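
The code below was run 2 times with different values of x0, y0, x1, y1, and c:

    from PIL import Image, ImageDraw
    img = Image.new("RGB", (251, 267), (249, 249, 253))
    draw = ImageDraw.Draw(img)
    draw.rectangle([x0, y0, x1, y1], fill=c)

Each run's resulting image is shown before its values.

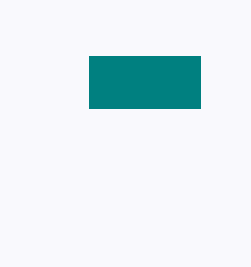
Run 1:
x0 = 89; y0 = 56; x1 = 200; y1 = 108; c = 'teal'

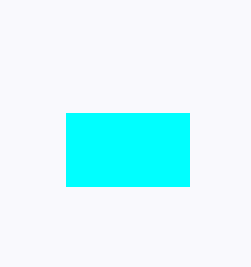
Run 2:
x0 = 66, y0 = 113, x1 = 189, y1 = 186, c = 'cyan'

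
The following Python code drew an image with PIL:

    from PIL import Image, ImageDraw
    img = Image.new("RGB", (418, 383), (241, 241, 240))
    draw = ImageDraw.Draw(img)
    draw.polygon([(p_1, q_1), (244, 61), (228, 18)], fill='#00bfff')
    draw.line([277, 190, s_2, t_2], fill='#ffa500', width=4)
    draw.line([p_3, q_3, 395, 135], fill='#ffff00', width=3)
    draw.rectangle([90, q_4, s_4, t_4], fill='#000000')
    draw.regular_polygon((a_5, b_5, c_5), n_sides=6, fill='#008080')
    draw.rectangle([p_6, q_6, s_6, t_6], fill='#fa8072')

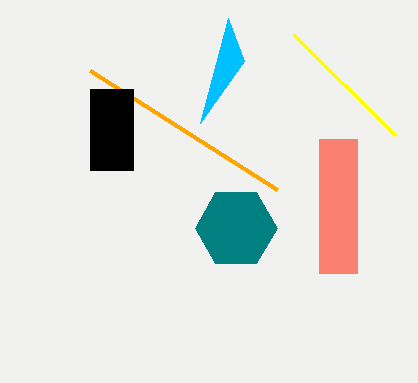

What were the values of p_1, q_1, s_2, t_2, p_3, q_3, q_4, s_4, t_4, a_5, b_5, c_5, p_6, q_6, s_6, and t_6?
p_1 = 200; q_1 = 123; s_2 = 90; t_2 = 71; p_3 = 293; q_3 = 34; q_4 = 89; s_4 = 133; t_4 = 170; a_5 = 236; b_5 = 228; c_5 = 41; p_6 = 319; q_6 = 139; s_6 = 357; t_6 = 273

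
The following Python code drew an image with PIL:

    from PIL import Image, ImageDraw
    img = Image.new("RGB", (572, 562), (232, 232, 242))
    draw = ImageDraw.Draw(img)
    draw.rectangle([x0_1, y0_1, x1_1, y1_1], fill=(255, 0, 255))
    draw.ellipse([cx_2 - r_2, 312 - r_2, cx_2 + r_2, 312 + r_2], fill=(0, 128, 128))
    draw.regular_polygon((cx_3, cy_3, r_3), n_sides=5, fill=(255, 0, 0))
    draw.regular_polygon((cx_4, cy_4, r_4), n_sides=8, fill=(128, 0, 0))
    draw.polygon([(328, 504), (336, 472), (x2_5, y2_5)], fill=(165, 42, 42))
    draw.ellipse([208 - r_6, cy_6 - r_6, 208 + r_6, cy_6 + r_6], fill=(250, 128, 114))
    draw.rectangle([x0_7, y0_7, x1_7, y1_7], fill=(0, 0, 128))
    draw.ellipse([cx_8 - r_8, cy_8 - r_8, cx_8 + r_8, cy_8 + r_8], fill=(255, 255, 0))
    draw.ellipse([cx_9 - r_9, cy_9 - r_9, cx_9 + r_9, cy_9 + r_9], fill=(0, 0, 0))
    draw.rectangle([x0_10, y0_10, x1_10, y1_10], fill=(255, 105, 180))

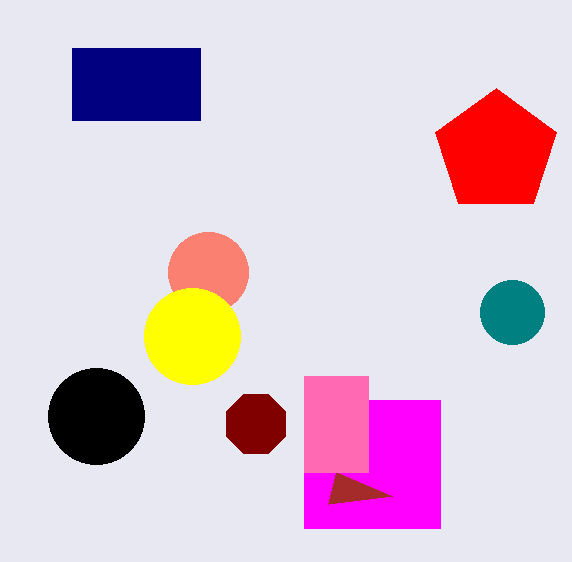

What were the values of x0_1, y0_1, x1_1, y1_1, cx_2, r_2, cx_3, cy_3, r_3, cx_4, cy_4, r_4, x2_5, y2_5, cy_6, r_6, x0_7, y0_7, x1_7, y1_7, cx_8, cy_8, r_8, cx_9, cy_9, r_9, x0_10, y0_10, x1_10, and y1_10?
x0_1 = 304
y0_1 = 400
x1_1 = 440
y1_1 = 528
cx_2 = 512
r_2 = 32
cx_3 = 496
cy_3 = 152
r_3 = 64
cx_4 = 256
cy_4 = 424
r_4 = 32
x2_5 = 392
y2_5 = 496
cy_6 = 272
r_6 = 40
x0_7 = 72
y0_7 = 48
x1_7 = 200
y1_7 = 120
cx_8 = 192
cy_8 = 336
r_8 = 48
cx_9 = 96
cy_9 = 416
r_9 = 48
x0_10 = 304
y0_10 = 376
x1_10 = 368
y1_10 = 472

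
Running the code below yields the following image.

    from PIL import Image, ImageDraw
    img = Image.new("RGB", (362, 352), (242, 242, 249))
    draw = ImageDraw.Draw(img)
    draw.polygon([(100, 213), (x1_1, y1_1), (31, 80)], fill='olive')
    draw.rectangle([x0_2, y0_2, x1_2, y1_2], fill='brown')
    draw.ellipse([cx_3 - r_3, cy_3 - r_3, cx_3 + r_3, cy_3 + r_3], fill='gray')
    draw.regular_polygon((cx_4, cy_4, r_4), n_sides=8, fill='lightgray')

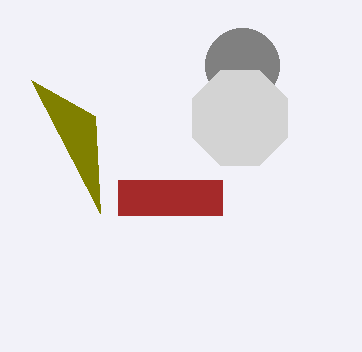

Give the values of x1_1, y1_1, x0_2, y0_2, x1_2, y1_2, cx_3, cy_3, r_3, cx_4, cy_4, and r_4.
x1_1 = 95
y1_1 = 116
x0_2 = 118
y0_2 = 180
x1_2 = 222
y1_2 = 215
cx_3 = 242
cy_3 = 65
r_3 = 37
cx_4 = 240
cy_4 = 118
r_4 = 51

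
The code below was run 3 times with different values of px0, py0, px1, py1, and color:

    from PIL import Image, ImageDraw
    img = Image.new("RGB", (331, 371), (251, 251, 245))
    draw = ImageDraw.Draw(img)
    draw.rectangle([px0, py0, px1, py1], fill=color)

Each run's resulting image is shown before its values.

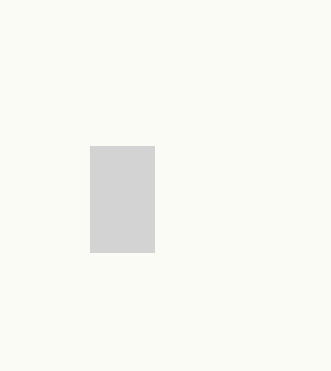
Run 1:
px0 = 90, py0 = 146, px1 = 154, py1 = 252, color = 'lightgray'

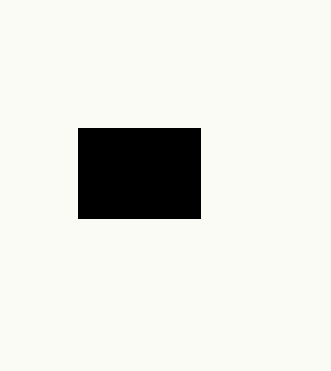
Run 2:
px0 = 78; py0 = 128; px1 = 200; py1 = 218; color = 'black'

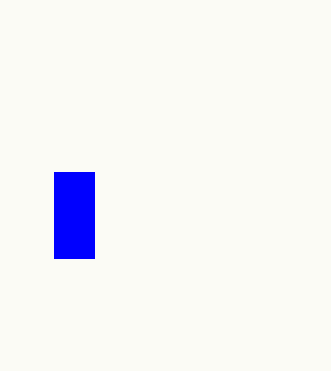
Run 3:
px0 = 54; py0 = 172; px1 = 94; py1 = 258; color = 'blue'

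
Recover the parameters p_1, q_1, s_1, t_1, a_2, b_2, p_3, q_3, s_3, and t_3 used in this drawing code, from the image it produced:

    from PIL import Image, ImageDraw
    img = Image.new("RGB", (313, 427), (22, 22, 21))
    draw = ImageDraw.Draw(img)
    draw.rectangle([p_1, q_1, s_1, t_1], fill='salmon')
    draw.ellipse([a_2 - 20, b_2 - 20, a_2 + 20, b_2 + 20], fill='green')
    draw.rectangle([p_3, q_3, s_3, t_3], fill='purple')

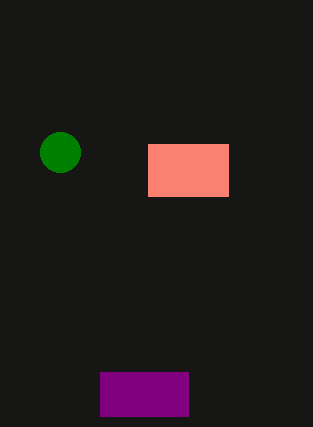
p_1 = 148
q_1 = 144
s_1 = 228
t_1 = 196
a_2 = 60
b_2 = 152
p_3 = 100
q_3 = 372
s_3 = 188
t_3 = 416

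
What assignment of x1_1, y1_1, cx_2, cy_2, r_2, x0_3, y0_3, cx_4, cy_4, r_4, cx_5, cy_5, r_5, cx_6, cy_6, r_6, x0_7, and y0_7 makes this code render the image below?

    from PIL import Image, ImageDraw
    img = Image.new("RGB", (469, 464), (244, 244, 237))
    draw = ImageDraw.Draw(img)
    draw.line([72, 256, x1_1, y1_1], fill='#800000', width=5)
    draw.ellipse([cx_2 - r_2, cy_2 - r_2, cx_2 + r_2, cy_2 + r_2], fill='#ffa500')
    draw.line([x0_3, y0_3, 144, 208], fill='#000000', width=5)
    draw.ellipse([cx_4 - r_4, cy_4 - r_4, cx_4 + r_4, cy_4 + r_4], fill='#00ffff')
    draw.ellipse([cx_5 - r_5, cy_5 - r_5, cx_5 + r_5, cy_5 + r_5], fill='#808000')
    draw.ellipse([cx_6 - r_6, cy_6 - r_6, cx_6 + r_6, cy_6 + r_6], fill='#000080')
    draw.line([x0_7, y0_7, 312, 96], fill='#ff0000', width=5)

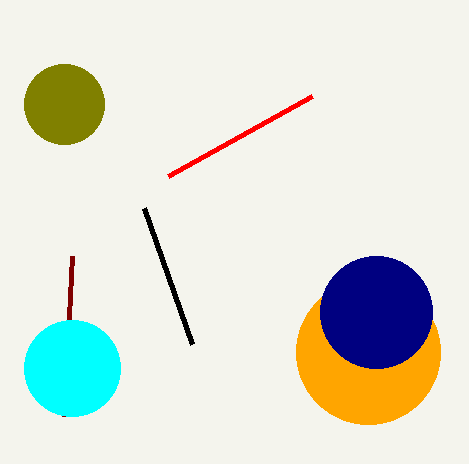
x1_1 = 64; y1_1 = 416; cx_2 = 368; cy_2 = 352; r_2 = 72; x0_3 = 192; y0_3 = 344; cx_4 = 72; cy_4 = 368; r_4 = 48; cx_5 = 64; cy_5 = 104; r_5 = 40; cx_6 = 376; cy_6 = 312; r_6 = 56; x0_7 = 168; y0_7 = 176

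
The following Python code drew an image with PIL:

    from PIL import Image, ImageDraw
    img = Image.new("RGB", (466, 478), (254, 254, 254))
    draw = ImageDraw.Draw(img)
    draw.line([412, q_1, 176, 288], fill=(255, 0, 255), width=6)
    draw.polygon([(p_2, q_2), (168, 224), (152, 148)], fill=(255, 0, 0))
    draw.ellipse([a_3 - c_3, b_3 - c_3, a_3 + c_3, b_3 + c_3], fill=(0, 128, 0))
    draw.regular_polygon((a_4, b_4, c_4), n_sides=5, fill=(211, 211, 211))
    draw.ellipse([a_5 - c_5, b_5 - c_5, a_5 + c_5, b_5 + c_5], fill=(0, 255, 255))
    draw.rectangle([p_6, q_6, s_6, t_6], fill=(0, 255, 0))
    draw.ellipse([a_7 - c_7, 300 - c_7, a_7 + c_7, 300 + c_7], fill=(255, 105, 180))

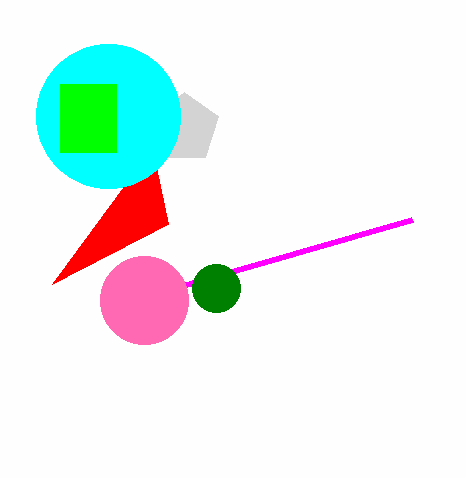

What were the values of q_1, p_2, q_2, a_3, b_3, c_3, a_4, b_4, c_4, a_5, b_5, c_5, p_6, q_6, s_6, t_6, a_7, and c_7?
q_1 = 220; p_2 = 52; q_2 = 284; a_3 = 216; b_3 = 288; c_3 = 24; a_4 = 184; b_4 = 128; c_4 = 36; a_5 = 108; b_5 = 116; c_5 = 72; p_6 = 60; q_6 = 84; s_6 = 116; t_6 = 152; a_7 = 144; c_7 = 44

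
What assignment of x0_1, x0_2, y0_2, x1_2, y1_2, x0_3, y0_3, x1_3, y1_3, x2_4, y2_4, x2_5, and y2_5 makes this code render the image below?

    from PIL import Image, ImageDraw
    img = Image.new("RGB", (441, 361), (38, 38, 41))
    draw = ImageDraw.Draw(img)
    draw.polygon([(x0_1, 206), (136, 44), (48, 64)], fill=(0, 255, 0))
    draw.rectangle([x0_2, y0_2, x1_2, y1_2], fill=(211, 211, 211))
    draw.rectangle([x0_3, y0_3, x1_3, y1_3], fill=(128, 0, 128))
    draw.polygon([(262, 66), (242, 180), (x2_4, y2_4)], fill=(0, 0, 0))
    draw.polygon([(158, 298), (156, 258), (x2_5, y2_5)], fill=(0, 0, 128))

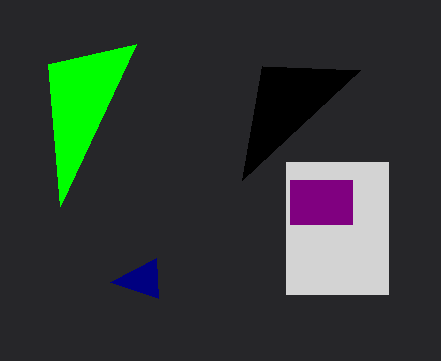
x0_1 = 60; x0_2 = 286; y0_2 = 162; x1_2 = 388; y1_2 = 294; x0_3 = 290; y0_3 = 180; x1_3 = 352; y1_3 = 224; x2_4 = 360; y2_4 = 70; x2_5 = 110; y2_5 = 282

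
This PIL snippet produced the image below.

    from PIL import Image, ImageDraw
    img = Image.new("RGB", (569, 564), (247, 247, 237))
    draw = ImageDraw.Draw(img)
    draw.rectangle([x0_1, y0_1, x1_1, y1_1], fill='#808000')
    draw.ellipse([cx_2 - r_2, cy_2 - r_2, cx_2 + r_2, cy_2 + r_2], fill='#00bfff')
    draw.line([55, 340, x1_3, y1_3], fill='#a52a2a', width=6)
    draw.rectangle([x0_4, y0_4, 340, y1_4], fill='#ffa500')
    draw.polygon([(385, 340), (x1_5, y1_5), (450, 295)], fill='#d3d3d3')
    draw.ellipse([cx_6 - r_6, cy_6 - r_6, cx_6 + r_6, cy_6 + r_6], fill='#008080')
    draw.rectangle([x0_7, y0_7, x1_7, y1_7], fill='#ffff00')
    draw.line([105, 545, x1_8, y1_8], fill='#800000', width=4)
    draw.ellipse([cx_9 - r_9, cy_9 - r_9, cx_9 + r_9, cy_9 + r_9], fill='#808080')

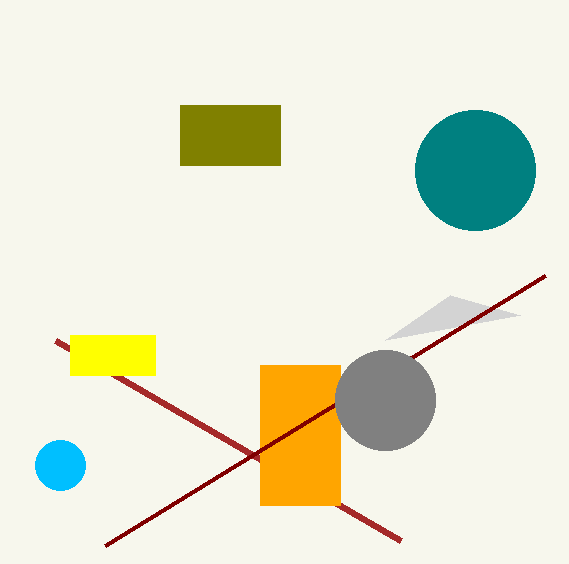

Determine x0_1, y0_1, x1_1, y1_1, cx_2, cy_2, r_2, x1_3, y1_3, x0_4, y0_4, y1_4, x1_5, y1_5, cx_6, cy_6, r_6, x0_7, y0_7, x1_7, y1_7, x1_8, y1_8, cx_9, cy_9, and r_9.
x0_1 = 180, y0_1 = 105, x1_1 = 280, y1_1 = 165, cx_2 = 60, cy_2 = 465, r_2 = 25, x1_3 = 400, y1_3 = 540, x0_4 = 260, y0_4 = 365, y1_4 = 505, x1_5 = 520, y1_5 = 315, cx_6 = 475, cy_6 = 170, r_6 = 60, x0_7 = 70, y0_7 = 335, x1_7 = 155, y1_7 = 375, x1_8 = 545, y1_8 = 275, cx_9 = 385, cy_9 = 400, r_9 = 50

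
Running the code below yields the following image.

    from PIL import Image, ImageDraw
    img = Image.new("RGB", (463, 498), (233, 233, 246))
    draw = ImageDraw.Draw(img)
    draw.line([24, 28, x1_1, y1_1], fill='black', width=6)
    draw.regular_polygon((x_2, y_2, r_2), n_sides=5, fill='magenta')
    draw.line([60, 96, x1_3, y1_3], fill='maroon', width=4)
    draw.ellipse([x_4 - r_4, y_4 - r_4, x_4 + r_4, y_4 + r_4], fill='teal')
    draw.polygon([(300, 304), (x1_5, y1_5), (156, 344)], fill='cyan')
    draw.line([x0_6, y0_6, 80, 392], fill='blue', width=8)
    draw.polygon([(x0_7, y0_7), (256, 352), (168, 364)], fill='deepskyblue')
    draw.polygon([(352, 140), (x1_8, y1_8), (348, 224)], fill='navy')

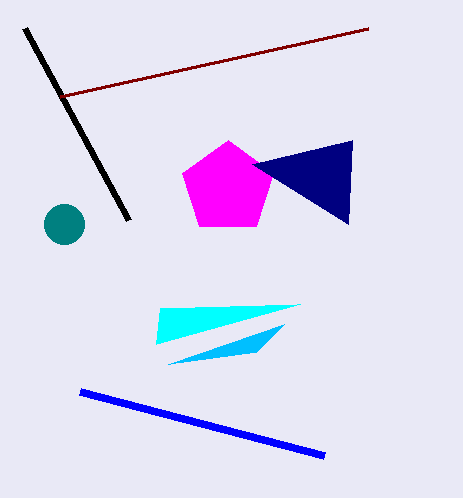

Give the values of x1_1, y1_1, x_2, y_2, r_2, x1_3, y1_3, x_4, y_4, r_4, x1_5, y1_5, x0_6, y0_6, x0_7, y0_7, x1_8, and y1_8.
x1_1 = 128, y1_1 = 220, x_2 = 228, y_2 = 188, r_2 = 48, x1_3 = 368, y1_3 = 28, x_4 = 64, y_4 = 224, r_4 = 20, x1_5 = 160, y1_5 = 308, x0_6 = 324, y0_6 = 456, x0_7 = 284, y0_7 = 324, x1_8 = 252, y1_8 = 164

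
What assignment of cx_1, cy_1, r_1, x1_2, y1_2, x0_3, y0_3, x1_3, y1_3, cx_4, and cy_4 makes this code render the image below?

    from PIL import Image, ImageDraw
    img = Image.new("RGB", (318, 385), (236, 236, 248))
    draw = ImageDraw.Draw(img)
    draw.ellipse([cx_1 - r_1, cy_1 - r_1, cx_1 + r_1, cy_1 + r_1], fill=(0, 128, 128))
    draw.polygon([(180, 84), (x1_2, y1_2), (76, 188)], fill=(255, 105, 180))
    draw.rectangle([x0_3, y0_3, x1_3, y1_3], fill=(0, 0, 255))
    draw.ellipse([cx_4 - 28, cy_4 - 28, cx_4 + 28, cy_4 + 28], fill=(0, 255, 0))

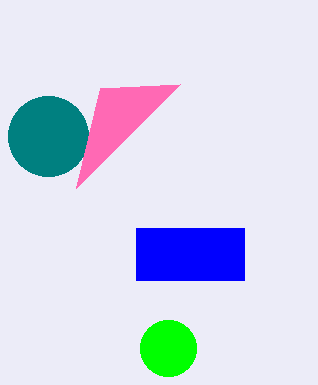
cx_1 = 48; cy_1 = 136; r_1 = 40; x1_2 = 100; y1_2 = 88; x0_3 = 136; y0_3 = 228; x1_3 = 244; y1_3 = 280; cx_4 = 168; cy_4 = 348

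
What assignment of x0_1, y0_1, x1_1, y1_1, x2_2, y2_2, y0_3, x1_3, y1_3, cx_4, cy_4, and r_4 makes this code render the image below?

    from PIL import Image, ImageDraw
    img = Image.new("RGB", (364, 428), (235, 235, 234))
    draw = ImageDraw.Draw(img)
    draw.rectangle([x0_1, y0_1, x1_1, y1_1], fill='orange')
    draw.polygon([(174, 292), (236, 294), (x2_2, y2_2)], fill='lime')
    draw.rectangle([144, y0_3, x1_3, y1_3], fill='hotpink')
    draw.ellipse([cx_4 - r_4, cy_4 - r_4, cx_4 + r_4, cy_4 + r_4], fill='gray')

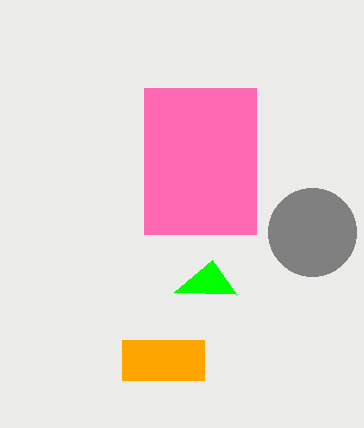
x0_1 = 122
y0_1 = 340
x1_1 = 204
y1_1 = 380
x2_2 = 212
y2_2 = 260
y0_3 = 88
x1_3 = 256
y1_3 = 234
cx_4 = 312
cy_4 = 232
r_4 = 44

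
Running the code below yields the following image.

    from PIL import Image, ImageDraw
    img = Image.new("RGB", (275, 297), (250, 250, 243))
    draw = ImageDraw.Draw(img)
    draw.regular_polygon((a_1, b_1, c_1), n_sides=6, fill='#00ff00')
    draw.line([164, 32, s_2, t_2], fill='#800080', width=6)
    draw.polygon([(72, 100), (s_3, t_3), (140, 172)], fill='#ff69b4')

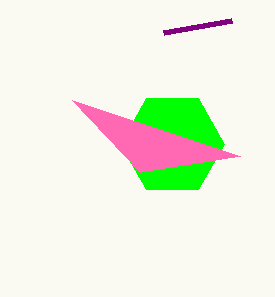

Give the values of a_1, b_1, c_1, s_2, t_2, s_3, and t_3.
a_1 = 172, b_1 = 144, c_1 = 52, s_2 = 232, t_2 = 20, s_3 = 240, t_3 = 156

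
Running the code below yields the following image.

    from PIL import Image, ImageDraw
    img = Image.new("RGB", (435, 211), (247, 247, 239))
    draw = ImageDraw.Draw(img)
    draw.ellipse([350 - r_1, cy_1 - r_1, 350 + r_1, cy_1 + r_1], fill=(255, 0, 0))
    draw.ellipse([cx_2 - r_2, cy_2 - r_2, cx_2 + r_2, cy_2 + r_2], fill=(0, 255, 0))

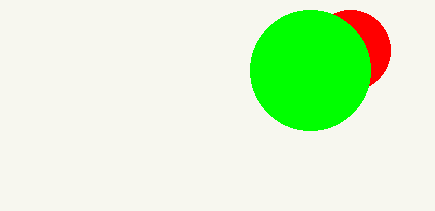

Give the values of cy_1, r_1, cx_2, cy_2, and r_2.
cy_1 = 50, r_1 = 40, cx_2 = 310, cy_2 = 70, r_2 = 60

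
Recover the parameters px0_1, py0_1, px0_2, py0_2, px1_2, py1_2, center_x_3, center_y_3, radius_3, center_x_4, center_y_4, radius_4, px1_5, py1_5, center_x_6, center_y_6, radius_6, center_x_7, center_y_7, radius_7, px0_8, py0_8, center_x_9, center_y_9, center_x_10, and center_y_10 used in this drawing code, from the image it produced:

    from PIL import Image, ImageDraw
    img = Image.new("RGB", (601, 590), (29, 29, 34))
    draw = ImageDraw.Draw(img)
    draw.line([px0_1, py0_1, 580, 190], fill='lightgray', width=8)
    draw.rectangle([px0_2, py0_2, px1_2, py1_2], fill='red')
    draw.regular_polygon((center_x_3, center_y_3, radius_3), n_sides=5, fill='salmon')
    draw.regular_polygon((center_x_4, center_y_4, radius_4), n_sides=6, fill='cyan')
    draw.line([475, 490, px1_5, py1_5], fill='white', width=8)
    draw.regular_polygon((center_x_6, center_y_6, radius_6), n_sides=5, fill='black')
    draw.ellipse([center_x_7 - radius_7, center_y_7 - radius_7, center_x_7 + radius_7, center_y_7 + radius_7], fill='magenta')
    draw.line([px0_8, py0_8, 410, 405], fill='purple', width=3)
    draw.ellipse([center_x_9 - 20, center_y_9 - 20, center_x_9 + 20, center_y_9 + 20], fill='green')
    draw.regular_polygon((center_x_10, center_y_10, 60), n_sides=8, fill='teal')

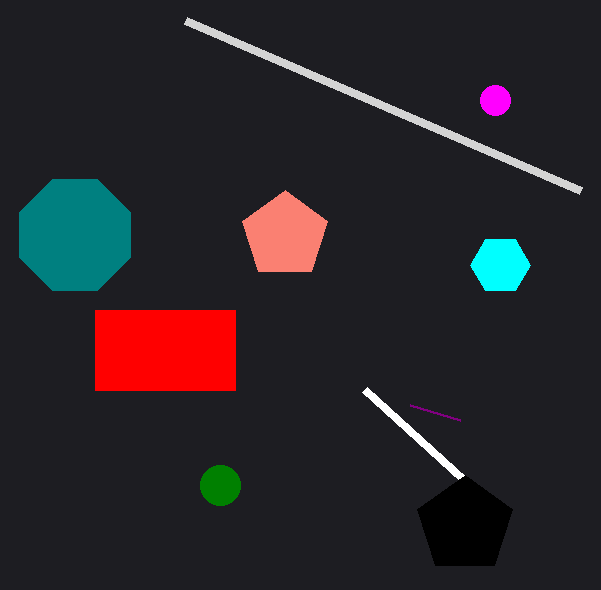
px0_1 = 185; py0_1 = 20; px0_2 = 95; py0_2 = 310; px1_2 = 235; py1_2 = 390; center_x_3 = 285; center_y_3 = 235; radius_3 = 45; center_x_4 = 500; center_y_4 = 265; radius_4 = 30; px1_5 = 365; py1_5 = 390; center_x_6 = 465; center_y_6 = 525; radius_6 = 50; center_x_7 = 495; center_y_7 = 100; radius_7 = 15; px0_8 = 460; py0_8 = 420; center_x_9 = 220; center_y_9 = 485; center_x_10 = 75; center_y_10 = 235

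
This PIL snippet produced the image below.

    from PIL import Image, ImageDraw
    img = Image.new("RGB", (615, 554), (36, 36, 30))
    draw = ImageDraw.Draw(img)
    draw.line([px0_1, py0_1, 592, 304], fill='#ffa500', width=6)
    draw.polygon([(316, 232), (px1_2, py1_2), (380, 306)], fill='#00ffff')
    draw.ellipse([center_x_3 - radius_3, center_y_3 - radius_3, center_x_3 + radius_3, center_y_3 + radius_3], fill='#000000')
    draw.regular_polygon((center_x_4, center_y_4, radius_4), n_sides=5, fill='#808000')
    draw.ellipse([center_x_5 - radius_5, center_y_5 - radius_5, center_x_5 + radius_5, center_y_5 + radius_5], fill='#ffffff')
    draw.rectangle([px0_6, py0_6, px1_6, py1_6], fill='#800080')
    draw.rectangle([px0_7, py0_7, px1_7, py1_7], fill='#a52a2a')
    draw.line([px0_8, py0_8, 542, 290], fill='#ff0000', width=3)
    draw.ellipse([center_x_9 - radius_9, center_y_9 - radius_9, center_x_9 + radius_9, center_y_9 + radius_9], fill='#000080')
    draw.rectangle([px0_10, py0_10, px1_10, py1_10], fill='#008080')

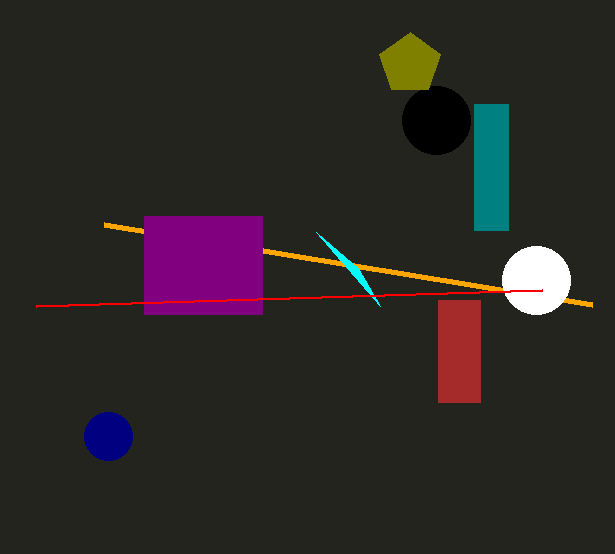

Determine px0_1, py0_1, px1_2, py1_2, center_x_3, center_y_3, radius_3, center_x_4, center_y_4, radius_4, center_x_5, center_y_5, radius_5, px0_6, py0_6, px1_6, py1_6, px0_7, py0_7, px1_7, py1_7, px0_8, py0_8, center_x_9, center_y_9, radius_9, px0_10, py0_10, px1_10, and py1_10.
px0_1 = 104; py0_1 = 224; px1_2 = 358; py1_2 = 268; center_x_3 = 436; center_y_3 = 120; radius_3 = 34; center_x_4 = 410; center_y_4 = 64; radius_4 = 32; center_x_5 = 536; center_y_5 = 280; radius_5 = 34; px0_6 = 144; py0_6 = 216; px1_6 = 262; py1_6 = 314; px0_7 = 438; py0_7 = 300; px1_7 = 480; py1_7 = 402; px0_8 = 36; py0_8 = 306; center_x_9 = 108; center_y_9 = 436; radius_9 = 24; px0_10 = 474; py0_10 = 104; px1_10 = 508; py1_10 = 230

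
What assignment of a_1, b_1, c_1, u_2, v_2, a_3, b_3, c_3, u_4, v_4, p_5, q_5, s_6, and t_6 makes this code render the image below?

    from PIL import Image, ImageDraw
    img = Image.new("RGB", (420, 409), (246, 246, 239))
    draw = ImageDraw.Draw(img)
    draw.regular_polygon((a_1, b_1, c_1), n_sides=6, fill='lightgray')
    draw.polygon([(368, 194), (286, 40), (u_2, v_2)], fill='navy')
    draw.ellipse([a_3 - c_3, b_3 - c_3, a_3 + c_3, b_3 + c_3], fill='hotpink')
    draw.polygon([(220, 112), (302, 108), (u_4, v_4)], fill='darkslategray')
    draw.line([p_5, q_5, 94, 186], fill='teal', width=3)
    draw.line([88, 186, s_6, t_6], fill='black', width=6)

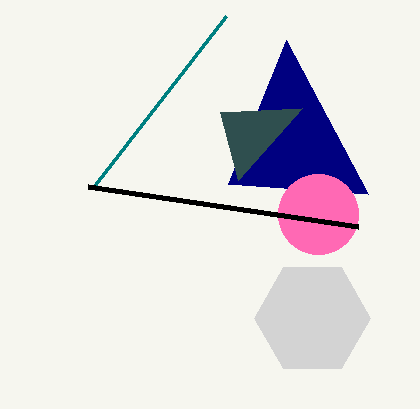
a_1 = 312, b_1 = 318, c_1 = 58, u_2 = 228, v_2 = 184, a_3 = 318, b_3 = 214, c_3 = 40, u_4 = 238, v_4 = 180, p_5 = 226, q_5 = 16, s_6 = 358, t_6 = 226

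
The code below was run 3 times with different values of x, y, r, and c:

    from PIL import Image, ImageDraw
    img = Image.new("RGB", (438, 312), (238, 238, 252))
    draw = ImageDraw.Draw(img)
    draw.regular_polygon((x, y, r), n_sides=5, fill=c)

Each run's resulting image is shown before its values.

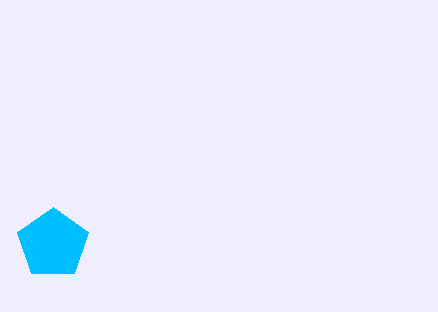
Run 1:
x = 53, y = 244, r = 37, c = 'deepskyblue'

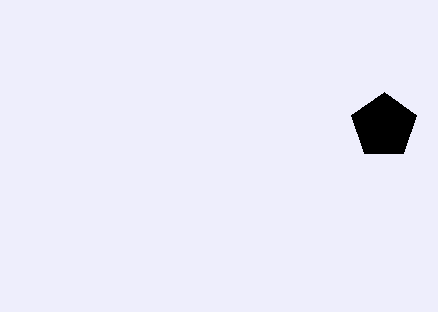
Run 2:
x = 384
y = 126
r = 34
c = 'black'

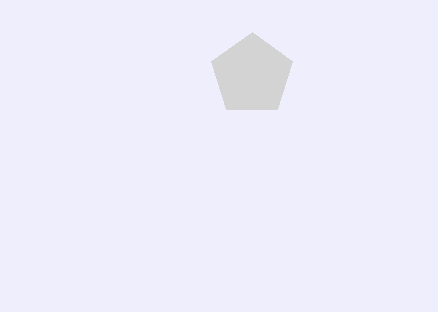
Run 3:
x = 252; y = 75; r = 43; c = 'lightgray'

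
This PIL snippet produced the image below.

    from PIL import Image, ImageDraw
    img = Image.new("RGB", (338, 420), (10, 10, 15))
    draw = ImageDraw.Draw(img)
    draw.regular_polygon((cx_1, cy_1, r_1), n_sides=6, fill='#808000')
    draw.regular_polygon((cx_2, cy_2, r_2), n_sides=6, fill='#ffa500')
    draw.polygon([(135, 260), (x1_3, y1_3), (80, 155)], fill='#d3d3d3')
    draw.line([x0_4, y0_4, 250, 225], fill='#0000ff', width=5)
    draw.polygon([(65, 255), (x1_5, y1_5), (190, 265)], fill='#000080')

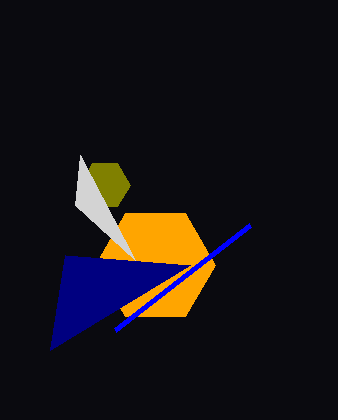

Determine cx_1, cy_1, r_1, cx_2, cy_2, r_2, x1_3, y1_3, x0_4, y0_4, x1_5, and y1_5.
cx_1 = 105; cy_1 = 185; r_1 = 25; cx_2 = 155; cy_2 = 265; r_2 = 60; x1_3 = 75; y1_3 = 205; x0_4 = 115; y0_4 = 330; x1_5 = 50; y1_5 = 350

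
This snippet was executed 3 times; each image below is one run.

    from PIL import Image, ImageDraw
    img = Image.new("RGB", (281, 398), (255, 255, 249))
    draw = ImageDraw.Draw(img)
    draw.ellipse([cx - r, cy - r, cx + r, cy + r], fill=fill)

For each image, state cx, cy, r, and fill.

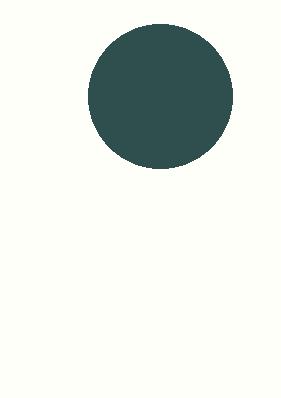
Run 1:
cx = 160; cy = 96; r = 72; fill = 'darkslategray'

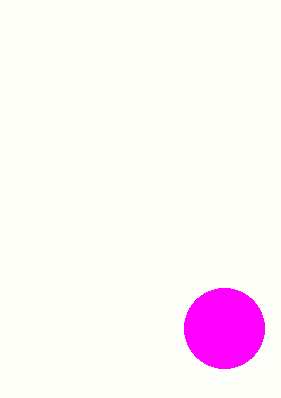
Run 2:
cx = 224
cy = 328
r = 40
fill = 'magenta'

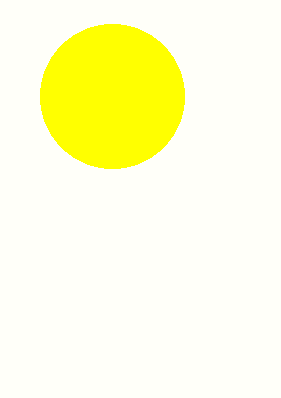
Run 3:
cx = 112; cy = 96; r = 72; fill = 'yellow'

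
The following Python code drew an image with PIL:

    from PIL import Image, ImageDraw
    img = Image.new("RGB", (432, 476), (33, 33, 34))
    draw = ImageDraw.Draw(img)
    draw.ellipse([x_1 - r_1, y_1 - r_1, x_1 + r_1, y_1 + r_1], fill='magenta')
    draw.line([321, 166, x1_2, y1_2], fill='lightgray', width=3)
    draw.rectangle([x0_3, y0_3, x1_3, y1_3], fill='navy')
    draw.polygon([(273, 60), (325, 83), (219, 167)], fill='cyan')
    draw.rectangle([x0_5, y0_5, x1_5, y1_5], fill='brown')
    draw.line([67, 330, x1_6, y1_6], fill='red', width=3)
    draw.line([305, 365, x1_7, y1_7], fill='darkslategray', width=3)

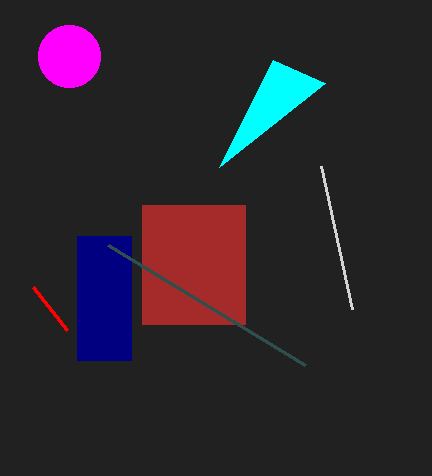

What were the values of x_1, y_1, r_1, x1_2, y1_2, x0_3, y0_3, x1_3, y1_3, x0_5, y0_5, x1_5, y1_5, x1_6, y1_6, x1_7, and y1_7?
x_1 = 69, y_1 = 56, r_1 = 31, x1_2 = 352, y1_2 = 309, x0_3 = 77, y0_3 = 236, x1_3 = 131, y1_3 = 360, x0_5 = 142, y0_5 = 205, x1_5 = 245, y1_5 = 324, x1_6 = 33, y1_6 = 287, x1_7 = 108, y1_7 = 245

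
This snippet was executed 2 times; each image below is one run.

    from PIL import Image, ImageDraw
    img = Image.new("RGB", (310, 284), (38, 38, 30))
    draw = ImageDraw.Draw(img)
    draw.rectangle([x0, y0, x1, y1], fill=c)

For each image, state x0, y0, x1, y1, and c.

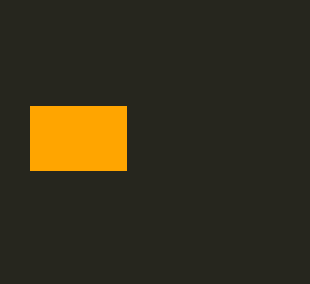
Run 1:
x0 = 30, y0 = 106, x1 = 126, y1 = 170, c = 'orange'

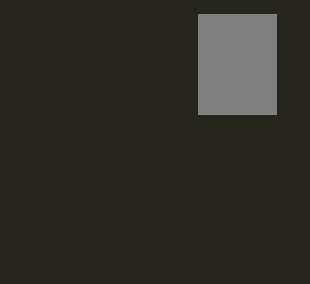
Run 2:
x0 = 198, y0 = 14, x1 = 276, y1 = 114, c = 'gray'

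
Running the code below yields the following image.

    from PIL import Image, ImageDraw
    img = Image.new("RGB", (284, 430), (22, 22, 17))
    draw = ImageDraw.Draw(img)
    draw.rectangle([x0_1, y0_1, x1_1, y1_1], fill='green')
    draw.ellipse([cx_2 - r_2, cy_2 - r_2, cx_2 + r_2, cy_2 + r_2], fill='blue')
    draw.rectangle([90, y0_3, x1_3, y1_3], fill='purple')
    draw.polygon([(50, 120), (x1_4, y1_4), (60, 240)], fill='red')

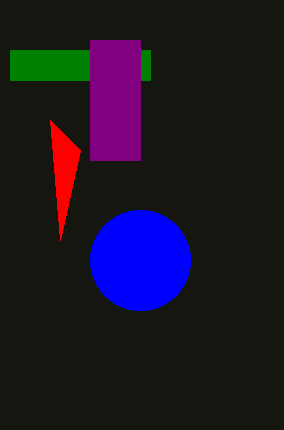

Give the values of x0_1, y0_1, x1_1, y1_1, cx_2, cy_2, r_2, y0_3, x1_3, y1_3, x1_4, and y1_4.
x0_1 = 10
y0_1 = 50
x1_1 = 150
y1_1 = 80
cx_2 = 140
cy_2 = 260
r_2 = 50
y0_3 = 40
x1_3 = 140
y1_3 = 160
x1_4 = 80
y1_4 = 150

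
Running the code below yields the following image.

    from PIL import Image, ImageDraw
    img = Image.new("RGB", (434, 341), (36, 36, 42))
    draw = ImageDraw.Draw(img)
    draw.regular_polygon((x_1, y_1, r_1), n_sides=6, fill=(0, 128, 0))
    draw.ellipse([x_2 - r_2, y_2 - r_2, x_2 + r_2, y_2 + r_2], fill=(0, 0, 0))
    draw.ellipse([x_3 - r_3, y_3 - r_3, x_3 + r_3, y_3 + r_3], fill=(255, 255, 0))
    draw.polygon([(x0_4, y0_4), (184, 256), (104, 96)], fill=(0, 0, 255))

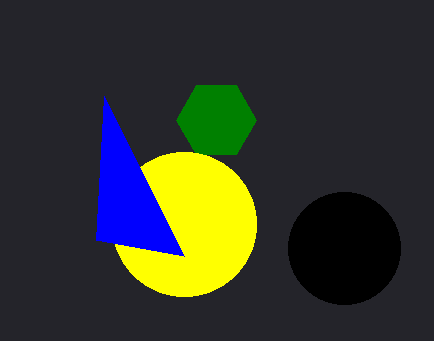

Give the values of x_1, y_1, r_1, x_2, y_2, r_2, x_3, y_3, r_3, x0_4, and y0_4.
x_1 = 216; y_1 = 120; r_1 = 40; x_2 = 344; y_2 = 248; r_2 = 56; x_3 = 184; y_3 = 224; r_3 = 72; x0_4 = 96; y0_4 = 240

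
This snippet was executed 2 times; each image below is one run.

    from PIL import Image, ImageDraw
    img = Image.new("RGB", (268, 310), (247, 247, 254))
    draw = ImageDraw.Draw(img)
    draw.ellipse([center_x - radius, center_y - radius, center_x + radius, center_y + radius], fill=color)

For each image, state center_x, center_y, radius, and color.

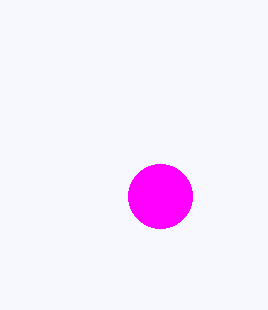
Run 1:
center_x = 160; center_y = 196; radius = 32; color = 'magenta'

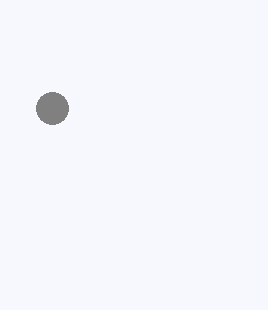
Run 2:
center_x = 52, center_y = 108, radius = 16, color = 'gray'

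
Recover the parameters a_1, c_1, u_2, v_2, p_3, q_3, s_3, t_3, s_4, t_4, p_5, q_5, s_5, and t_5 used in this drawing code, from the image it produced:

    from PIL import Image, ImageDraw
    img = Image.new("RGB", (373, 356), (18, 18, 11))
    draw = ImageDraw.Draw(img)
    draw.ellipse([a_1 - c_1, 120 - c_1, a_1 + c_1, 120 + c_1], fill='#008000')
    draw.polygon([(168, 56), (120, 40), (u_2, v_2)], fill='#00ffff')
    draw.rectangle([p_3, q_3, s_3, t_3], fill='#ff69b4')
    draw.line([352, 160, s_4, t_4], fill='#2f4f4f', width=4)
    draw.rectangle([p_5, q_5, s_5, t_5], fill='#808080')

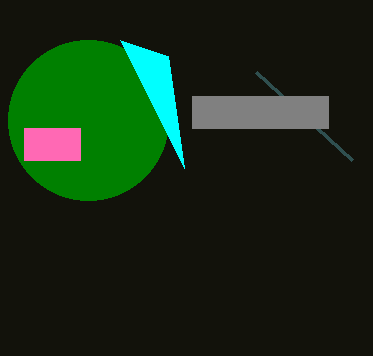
a_1 = 88, c_1 = 80, u_2 = 184, v_2 = 168, p_3 = 24, q_3 = 128, s_3 = 80, t_3 = 160, s_4 = 256, t_4 = 72, p_5 = 192, q_5 = 96, s_5 = 328, t_5 = 128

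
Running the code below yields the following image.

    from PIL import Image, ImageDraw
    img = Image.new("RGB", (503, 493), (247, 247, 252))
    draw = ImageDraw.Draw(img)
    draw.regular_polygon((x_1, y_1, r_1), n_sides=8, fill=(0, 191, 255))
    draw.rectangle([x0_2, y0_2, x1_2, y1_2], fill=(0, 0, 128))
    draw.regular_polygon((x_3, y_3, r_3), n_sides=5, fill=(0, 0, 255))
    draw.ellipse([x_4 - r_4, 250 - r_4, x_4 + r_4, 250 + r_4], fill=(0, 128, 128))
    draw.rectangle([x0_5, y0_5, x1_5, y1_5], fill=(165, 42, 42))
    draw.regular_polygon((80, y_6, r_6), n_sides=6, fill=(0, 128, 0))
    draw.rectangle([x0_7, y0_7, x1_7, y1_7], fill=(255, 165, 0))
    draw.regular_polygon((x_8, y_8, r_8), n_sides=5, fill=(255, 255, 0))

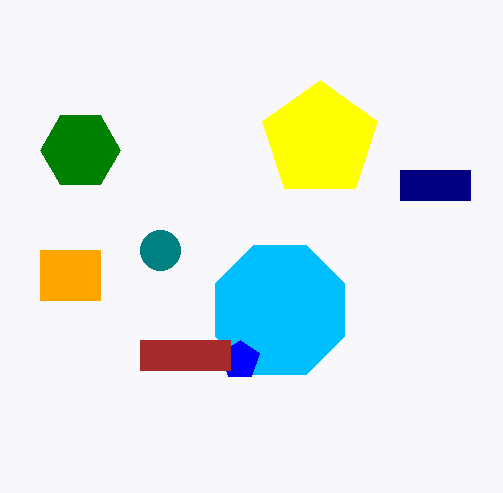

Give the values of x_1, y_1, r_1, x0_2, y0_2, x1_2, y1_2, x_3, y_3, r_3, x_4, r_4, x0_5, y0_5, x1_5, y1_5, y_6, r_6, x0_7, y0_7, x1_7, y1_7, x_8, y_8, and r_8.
x_1 = 280
y_1 = 310
r_1 = 70
x0_2 = 400
y0_2 = 170
x1_2 = 470
y1_2 = 200
x_3 = 240
y_3 = 360
r_3 = 20
x_4 = 160
r_4 = 20
x0_5 = 140
y0_5 = 340
x1_5 = 230
y1_5 = 370
y_6 = 150
r_6 = 40
x0_7 = 40
y0_7 = 250
x1_7 = 100
y1_7 = 300
x_8 = 320
y_8 = 140
r_8 = 60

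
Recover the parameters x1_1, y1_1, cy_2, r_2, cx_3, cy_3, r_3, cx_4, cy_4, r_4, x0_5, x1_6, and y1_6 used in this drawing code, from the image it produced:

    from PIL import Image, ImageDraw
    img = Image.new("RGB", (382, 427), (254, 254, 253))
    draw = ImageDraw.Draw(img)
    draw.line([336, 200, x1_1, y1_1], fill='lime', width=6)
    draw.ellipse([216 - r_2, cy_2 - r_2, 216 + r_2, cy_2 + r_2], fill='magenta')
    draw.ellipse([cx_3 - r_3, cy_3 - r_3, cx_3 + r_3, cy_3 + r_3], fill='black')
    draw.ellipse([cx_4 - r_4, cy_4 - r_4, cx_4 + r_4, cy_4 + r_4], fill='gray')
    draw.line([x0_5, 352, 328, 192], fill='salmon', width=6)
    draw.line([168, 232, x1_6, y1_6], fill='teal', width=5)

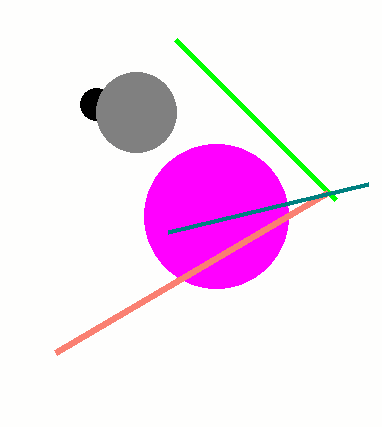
x1_1 = 176; y1_1 = 40; cy_2 = 216; r_2 = 72; cx_3 = 96; cy_3 = 104; r_3 = 16; cx_4 = 136; cy_4 = 112; r_4 = 40; x0_5 = 56; x1_6 = 368; y1_6 = 184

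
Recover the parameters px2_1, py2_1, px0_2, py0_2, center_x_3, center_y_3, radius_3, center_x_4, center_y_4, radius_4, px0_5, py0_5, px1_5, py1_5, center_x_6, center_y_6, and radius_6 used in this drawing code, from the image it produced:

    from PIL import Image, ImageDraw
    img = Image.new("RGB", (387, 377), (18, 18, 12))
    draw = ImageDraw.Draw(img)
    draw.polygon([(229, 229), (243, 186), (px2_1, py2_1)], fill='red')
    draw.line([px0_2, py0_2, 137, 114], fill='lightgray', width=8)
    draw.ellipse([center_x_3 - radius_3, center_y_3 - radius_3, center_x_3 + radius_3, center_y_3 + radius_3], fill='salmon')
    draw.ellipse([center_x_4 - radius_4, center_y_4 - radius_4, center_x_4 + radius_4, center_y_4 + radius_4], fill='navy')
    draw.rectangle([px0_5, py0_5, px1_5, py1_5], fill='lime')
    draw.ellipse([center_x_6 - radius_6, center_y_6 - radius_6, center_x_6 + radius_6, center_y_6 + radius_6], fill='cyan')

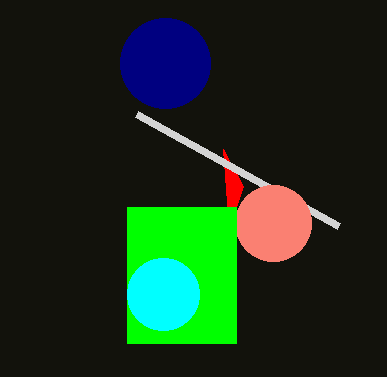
px2_1 = 223, py2_1 = 149, px0_2 = 339, py0_2 = 226, center_x_3 = 273, center_y_3 = 223, radius_3 = 38, center_x_4 = 165, center_y_4 = 63, radius_4 = 45, px0_5 = 127, py0_5 = 207, px1_5 = 236, py1_5 = 343, center_x_6 = 163, center_y_6 = 294, radius_6 = 36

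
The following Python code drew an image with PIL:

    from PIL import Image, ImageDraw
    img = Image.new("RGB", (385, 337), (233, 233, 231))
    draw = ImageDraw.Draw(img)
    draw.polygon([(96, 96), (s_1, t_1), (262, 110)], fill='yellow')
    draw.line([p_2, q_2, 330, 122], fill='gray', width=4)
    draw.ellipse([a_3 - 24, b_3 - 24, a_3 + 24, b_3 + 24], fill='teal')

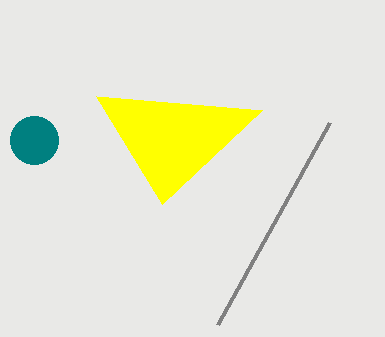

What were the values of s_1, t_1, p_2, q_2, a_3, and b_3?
s_1 = 162; t_1 = 204; p_2 = 218; q_2 = 324; a_3 = 34; b_3 = 140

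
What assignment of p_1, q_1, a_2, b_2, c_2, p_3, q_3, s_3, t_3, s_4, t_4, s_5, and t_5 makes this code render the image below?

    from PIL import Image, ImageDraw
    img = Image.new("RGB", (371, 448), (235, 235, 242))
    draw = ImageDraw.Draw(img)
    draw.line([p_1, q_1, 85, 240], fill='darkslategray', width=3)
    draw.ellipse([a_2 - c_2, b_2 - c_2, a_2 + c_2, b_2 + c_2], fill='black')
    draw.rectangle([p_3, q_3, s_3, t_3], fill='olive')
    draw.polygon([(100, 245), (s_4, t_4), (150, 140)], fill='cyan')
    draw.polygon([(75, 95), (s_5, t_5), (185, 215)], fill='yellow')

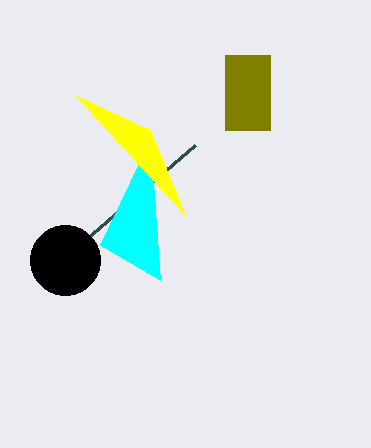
p_1 = 195; q_1 = 145; a_2 = 65; b_2 = 260; c_2 = 35; p_3 = 225; q_3 = 55; s_3 = 270; t_3 = 130; s_4 = 160; t_4 = 280; s_5 = 150; t_5 = 130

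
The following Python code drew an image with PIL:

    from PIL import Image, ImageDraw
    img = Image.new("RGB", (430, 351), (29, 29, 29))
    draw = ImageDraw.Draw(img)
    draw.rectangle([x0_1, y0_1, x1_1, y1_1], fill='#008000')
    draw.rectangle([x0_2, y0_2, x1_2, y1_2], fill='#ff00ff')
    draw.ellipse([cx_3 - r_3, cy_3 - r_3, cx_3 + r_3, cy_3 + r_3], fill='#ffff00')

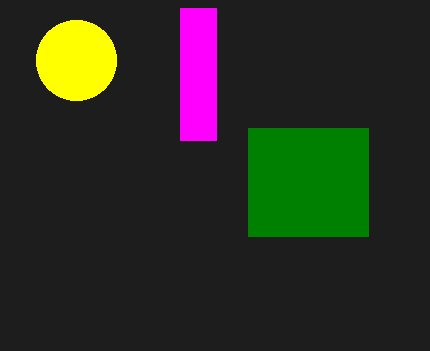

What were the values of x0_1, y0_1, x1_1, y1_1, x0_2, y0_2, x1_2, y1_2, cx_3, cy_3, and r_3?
x0_1 = 248
y0_1 = 128
x1_1 = 368
y1_1 = 236
x0_2 = 180
y0_2 = 8
x1_2 = 216
y1_2 = 140
cx_3 = 76
cy_3 = 60
r_3 = 40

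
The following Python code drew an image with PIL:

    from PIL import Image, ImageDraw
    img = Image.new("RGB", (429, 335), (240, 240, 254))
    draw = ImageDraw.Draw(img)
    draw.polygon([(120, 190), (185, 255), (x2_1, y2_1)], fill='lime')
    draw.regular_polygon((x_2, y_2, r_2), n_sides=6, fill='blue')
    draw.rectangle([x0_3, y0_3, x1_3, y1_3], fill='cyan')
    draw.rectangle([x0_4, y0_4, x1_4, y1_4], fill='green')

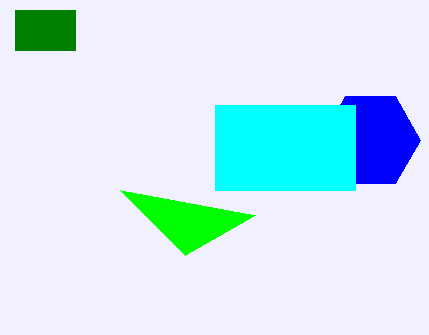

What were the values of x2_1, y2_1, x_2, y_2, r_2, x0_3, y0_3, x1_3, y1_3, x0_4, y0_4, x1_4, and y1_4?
x2_1 = 255, y2_1 = 215, x_2 = 370, y_2 = 140, r_2 = 50, x0_3 = 215, y0_3 = 105, x1_3 = 355, y1_3 = 190, x0_4 = 15, y0_4 = 10, x1_4 = 75, y1_4 = 50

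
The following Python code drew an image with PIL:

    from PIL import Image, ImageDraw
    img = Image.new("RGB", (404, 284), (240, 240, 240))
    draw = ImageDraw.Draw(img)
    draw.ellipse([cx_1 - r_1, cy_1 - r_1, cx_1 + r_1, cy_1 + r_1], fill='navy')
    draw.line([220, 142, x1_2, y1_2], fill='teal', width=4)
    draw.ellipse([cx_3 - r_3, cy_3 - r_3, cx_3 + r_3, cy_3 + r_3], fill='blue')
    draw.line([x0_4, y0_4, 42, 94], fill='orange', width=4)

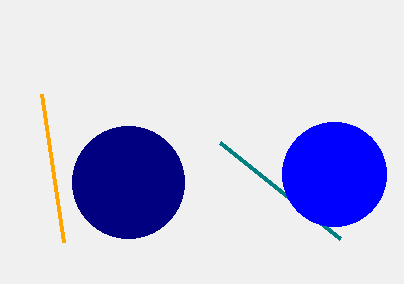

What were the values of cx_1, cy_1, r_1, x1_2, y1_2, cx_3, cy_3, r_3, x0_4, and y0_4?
cx_1 = 128, cy_1 = 182, r_1 = 56, x1_2 = 340, y1_2 = 238, cx_3 = 334, cy_3 = 174, r_3 = 52, x0_4 = 64, y0_4 = 242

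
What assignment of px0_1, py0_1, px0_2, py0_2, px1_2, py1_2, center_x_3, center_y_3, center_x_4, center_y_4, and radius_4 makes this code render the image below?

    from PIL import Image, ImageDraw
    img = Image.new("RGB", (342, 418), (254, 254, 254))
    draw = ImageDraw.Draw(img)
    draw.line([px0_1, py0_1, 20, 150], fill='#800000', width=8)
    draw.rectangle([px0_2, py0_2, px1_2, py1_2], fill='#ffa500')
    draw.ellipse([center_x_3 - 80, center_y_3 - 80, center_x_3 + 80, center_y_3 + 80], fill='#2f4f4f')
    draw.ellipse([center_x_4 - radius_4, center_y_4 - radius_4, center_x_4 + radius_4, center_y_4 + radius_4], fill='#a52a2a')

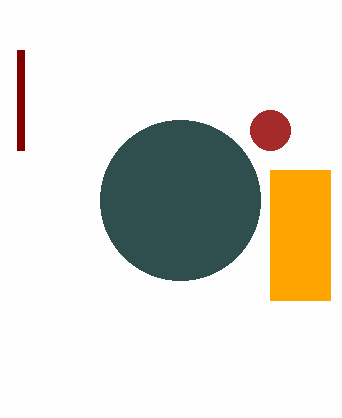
px0_1 = 20; py0_1 = 50; px0_2 = 270; py0_2 = 170; px1_2 = 330; py1_2 = 300; center_x_3 = 180; center_y_3 = 200; center_x_4 = 270; center_y_4 = 130; radius_4 = 20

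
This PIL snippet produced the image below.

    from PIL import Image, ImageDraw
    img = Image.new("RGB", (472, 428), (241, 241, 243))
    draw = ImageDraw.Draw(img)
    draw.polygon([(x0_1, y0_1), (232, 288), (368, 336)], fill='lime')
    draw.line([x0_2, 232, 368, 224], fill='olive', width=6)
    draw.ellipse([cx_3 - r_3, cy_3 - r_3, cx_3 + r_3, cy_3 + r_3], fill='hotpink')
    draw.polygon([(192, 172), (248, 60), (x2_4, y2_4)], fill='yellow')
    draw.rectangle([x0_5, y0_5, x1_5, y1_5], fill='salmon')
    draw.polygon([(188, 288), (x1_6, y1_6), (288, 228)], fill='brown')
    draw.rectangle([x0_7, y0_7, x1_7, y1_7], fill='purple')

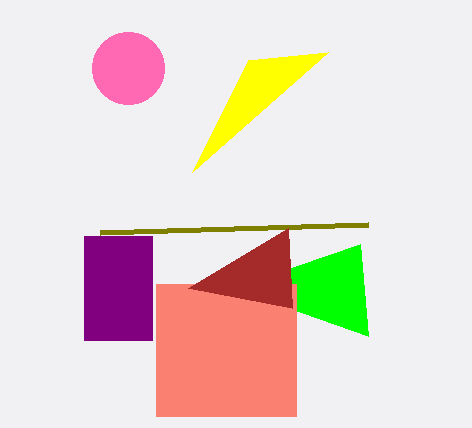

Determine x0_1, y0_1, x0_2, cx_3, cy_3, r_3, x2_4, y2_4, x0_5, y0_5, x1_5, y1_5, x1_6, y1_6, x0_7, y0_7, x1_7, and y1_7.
x0_1 = 360; y0_1 = 244; x0_2 = 100; cx_3 = 128; cy_3 = 68; r_3 = 36; x2_4 = 328; y2_4 = 52; x0_5 = 156; y0_5 = 284; x1_5 = 296; y1_5 = 416; x1_6 = 292; y1_6 = 308; x0_7 = 84; y0_7 = 236; x1_7 = 152; y1_7 = 340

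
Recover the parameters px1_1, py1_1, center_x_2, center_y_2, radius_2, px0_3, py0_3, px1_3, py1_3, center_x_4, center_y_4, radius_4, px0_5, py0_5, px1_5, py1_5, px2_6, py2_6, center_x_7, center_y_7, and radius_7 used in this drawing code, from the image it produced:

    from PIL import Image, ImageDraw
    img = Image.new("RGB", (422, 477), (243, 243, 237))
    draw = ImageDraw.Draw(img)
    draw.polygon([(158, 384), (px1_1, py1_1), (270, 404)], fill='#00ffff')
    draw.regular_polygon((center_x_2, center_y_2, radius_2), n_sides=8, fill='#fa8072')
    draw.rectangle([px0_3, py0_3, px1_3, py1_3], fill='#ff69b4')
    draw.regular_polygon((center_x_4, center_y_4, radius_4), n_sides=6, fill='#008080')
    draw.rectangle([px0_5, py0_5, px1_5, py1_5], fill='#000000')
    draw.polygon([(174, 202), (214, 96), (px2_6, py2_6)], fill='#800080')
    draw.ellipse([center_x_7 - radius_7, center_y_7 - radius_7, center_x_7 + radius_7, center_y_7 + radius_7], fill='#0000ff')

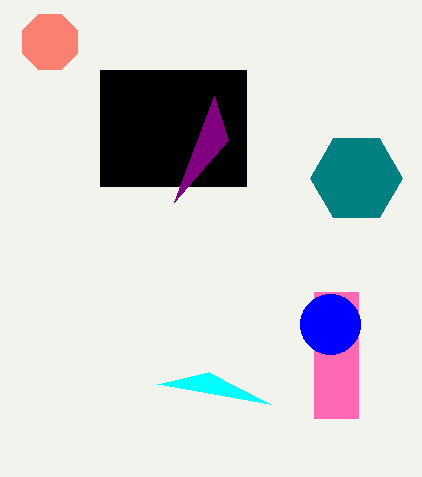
px1_1 = 208
py1_1 = 372
center_x_2 = 50
center_y_2 = 42
radius_2 = 30
px0_3 = 314
py0_3 = 292
px1_3 = 358
py1_3 = 418
center_x_4 = 356
center_y_4 = 178
radius_4 = 46
px0_5 = 100
py0_5 = 70
px1_5 = 246
py1_5 = 186
px2_6 = 228
py2_6 = 140
center_x_7 = 330
center_y_7 = 324
radius_7 = 30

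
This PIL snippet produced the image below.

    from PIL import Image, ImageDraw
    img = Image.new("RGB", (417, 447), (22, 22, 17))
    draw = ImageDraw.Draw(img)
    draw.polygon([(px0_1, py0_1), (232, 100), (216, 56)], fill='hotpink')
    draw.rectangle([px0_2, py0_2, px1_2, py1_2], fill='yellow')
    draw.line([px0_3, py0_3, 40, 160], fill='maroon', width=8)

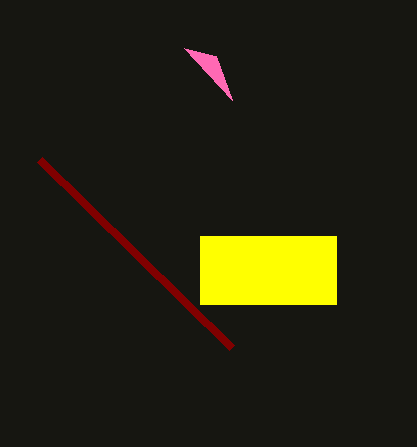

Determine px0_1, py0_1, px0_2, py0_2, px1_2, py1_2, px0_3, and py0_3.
px0_1 = 184; py0_1 = 48; px0_2 = 200; py0_2 = 236; px1_2 = 336; py1_2 = 304; px0_3 = 232; py0_3 = 348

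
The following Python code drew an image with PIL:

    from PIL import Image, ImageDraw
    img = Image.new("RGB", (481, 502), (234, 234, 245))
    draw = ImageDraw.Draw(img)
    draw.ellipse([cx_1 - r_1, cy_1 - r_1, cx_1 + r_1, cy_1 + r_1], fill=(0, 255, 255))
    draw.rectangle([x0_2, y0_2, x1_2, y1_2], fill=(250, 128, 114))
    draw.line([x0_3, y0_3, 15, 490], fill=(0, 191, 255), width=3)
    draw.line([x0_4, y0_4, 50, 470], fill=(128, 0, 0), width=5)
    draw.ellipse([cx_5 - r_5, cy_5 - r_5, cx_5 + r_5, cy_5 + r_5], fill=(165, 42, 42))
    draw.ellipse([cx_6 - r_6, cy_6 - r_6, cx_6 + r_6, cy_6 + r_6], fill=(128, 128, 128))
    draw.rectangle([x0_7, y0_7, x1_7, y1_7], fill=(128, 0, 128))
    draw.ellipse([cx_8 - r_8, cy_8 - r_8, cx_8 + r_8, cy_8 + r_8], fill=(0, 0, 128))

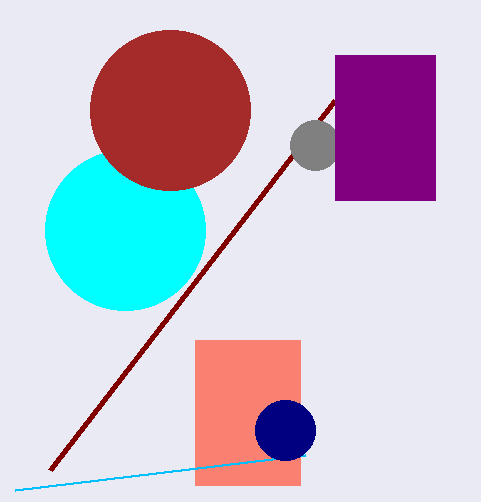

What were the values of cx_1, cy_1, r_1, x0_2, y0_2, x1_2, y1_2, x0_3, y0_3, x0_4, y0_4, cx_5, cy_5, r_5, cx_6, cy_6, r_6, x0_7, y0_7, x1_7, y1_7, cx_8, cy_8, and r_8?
cx_1 = 125; cy_1 = 230; r_1 = 80; x0_2 = 195; y0_2 = 340; x1_2 = 300; y1_2 = 485; x0_3 = 305; y0_3 = 455; x0_4 = 335; y0_4 = 100; cx_5 = 170; cy_5 = 110; r_5 = 80; cx_6 = 315; cy_6 = 145; r_6 = 25; x0_7 = 335; y0_7 = 55; x1_7 = 435; y1_7 = 200; cx_8 = 285; cy_8 = 430; r_8 = 30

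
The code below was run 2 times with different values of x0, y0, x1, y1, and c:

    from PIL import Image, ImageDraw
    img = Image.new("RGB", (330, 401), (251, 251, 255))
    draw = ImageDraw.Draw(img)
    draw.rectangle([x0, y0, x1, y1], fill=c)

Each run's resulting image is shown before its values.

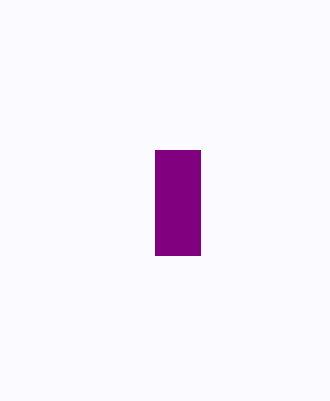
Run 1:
x0 = 155, y0 = 150, x1 = 200, y1 = 255, c = 'purple'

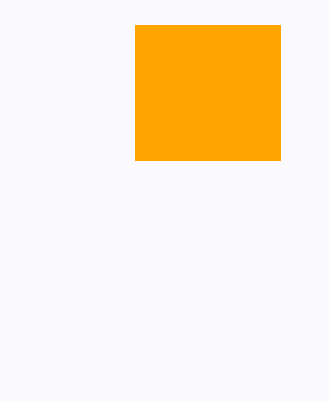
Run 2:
x0 = 135
y0 = 25
x1 = 280
y1 = 160
c = 'orange'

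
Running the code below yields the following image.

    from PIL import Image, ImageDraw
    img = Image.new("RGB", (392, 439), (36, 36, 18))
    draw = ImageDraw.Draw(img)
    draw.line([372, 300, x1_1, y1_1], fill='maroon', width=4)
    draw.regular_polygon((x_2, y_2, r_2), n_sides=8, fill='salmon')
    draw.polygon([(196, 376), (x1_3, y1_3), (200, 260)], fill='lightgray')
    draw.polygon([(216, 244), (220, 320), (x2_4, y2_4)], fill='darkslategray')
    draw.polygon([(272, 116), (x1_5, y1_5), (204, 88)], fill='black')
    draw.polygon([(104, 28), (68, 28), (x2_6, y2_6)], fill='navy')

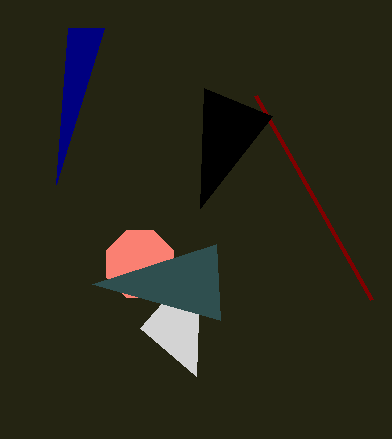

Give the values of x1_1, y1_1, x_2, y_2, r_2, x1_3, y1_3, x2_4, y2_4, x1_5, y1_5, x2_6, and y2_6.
x1_1 = 256; y1_1 = 96; x_2 = 140; y_2 = 264; r_2 = 36; x1_3 = 140; y1_3 = 328; x2_4 = 92; y2_4 = 284; x1_5 = 200; y1_5 = 208; x2_6 = 56; y2_6 = 184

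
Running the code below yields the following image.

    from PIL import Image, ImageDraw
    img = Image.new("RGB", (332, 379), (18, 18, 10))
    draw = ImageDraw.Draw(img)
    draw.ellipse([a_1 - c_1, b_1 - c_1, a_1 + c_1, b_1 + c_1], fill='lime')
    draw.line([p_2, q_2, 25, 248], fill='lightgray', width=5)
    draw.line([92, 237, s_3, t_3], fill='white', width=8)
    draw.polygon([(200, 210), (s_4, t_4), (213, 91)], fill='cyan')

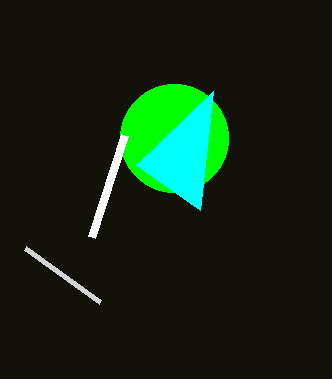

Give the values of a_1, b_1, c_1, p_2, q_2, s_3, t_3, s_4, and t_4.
a_1 = 174, b_1 = 138, c_1 = 54, p_2 = 100, q_2 = 302, s_3 = 125, t_3 = 135, s_4 = 136, t_4 = 165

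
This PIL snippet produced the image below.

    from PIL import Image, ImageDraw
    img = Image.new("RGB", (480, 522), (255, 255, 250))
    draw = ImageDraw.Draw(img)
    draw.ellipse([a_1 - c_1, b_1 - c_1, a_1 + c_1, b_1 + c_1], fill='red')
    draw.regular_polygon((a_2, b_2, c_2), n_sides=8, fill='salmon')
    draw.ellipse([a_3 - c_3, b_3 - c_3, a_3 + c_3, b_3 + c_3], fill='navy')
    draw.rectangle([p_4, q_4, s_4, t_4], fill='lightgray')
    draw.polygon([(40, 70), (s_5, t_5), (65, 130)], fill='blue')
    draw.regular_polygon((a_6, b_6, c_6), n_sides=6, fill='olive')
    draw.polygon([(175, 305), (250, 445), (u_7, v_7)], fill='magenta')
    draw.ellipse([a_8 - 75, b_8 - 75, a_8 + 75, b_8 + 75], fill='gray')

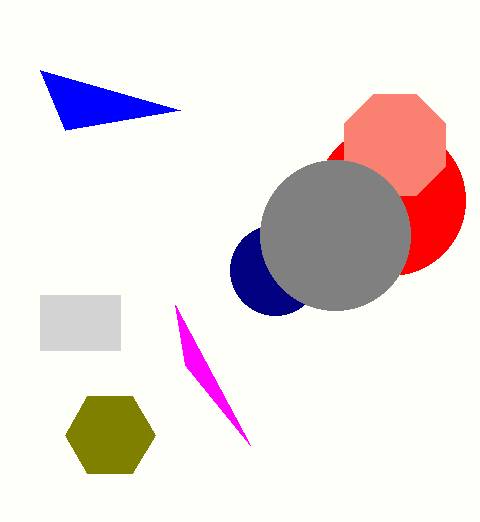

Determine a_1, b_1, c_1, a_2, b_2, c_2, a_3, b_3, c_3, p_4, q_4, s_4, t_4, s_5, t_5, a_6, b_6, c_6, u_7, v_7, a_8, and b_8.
a_1 = 390; b_1 = 200; c_1 = 75; a_2 = 395; b_2 = 145; c_2 = 55; a_3 = 275; b_3 = 270; c_3 = 45; p_4 = 40; q_4 = 295; s_4 = 120; t_4 = 350; s_5 = 180; t_5 = 110; a_6 = 110; b_6 = 435; c_6 = 45; u_7 = 185; v_7 = 365; a_8 = 335; b_8 = 235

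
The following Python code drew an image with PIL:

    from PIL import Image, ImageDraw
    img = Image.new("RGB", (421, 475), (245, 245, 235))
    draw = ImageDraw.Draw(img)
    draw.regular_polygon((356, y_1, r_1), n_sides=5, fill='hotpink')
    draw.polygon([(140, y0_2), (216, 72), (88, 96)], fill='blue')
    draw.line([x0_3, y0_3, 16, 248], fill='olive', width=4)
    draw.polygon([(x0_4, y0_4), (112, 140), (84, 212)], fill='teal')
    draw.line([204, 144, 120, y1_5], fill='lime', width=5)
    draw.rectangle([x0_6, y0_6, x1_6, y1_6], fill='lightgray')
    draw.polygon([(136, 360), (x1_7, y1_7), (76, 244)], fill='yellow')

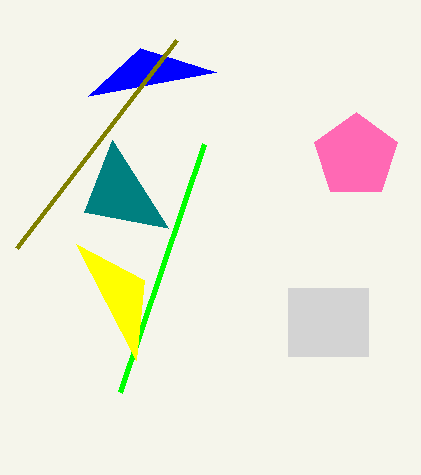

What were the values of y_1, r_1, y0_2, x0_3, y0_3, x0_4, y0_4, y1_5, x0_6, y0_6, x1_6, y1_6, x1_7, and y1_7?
y_1 = 156; r_1 = 44; y0_2 = 48; x0_3 = 176; y0_3 = 40; x0_4 = 168; y0_4 = 228; y1_5 = 392; x0_6 = 288; y0_6 = 288; x1_6 = 368; y1_6 = 356; x1_7 = 144; y1_7 = 280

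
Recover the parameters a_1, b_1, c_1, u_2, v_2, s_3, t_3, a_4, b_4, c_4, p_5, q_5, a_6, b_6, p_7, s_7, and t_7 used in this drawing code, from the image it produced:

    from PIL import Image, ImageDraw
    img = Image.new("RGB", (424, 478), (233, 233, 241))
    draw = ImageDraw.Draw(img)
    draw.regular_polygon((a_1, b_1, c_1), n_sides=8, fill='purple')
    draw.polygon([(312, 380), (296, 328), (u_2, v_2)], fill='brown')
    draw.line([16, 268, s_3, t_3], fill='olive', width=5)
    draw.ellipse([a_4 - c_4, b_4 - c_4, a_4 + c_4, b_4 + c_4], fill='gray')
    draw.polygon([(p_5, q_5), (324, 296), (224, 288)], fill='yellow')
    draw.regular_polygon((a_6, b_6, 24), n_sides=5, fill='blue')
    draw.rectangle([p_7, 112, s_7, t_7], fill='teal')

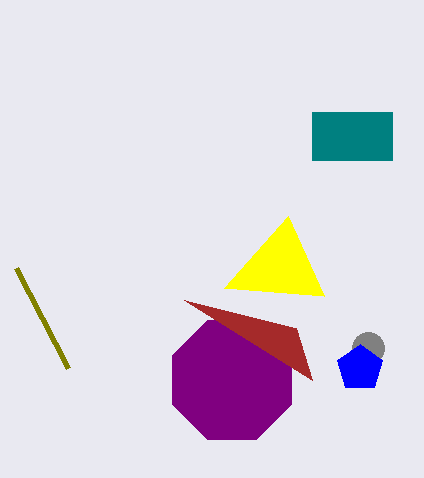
a_1 = 232, b_1 = 380, c_1 = 64, u_2 = 184, v_2 = 300, s_3 = 68, t_3 = 368, a_4 = 368, b_4 = 348, c_4 = 16, p_5 = 288, q_5 = 216, a_6 = 360, b_6 = 368, p_7 = 312, s_7 = 392, t_7 = 160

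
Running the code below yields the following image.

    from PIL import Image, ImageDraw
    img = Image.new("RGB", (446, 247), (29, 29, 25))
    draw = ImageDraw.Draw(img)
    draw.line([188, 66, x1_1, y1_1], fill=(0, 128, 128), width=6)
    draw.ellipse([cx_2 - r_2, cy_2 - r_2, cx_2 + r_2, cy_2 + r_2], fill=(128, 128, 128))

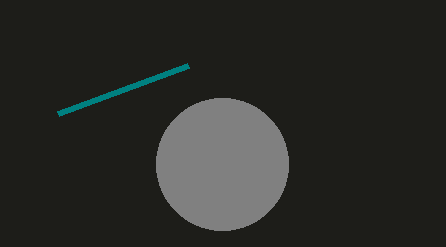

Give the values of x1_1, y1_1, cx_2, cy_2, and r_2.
x1_1 = 58
y1_1 = 114
cx_2 = 222
cy_2 = 164
r_2 = 66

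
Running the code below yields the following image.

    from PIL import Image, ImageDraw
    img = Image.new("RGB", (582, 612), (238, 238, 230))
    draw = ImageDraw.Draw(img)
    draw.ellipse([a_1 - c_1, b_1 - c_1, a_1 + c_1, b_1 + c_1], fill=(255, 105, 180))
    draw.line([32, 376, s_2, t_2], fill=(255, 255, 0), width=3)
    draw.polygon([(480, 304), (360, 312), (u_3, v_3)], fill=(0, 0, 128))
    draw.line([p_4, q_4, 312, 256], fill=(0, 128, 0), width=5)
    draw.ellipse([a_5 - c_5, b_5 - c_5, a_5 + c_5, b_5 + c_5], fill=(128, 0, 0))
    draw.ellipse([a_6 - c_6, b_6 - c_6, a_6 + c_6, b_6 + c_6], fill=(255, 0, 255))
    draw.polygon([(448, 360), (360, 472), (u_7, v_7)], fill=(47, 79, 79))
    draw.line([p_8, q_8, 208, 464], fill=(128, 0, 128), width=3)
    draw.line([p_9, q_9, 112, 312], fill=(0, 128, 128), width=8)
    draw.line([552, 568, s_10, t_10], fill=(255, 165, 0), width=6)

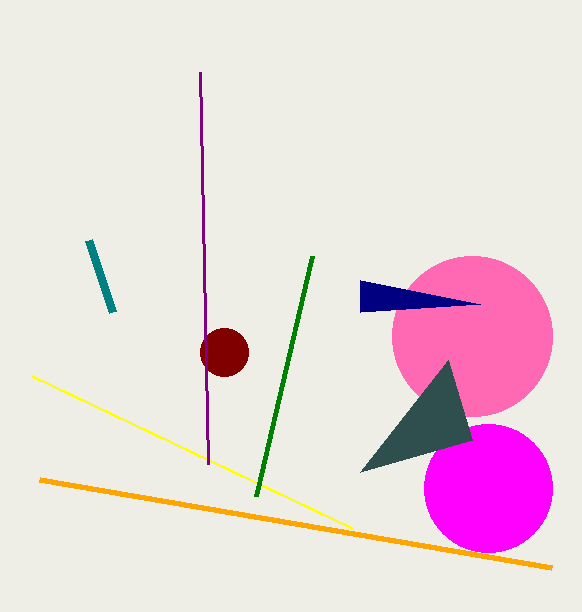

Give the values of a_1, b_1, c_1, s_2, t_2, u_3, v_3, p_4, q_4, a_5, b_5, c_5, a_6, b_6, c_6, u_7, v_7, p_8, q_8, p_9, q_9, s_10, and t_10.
a_1 = 472
b_1 = 336
c_1 = 80
s_2 = 352
t_2 = 528
u_3 = 360
v_3 = 280
p_4 = 256
q_4 = 496
a_5 = 224
b_5 = 352
c_5 = 24
a_6 = 488
b_6 = 488
c_6 = 64
u_7 = 472
v_7 = 440
p_8 = 200
q_8 = 72
p_9 = 88
q_9 = 240
s_10 = 40
t_10 = 480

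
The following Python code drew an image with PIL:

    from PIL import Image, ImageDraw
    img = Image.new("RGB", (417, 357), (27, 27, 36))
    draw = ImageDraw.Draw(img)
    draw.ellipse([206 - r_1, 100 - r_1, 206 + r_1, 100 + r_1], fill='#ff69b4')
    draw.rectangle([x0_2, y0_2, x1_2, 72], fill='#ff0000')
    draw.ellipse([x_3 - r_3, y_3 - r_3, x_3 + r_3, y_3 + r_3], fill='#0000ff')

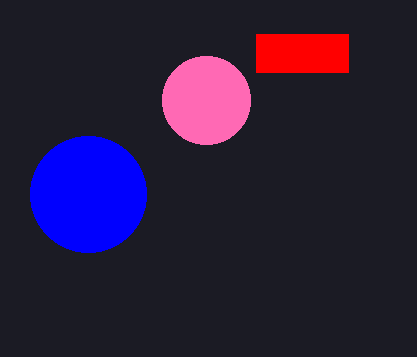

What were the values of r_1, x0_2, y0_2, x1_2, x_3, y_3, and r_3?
r_1 = 44; x0_2 = 256; y0_2 = 34; x1_2 = 348; x_3 = 88; y_3 = 194; r_3 = 58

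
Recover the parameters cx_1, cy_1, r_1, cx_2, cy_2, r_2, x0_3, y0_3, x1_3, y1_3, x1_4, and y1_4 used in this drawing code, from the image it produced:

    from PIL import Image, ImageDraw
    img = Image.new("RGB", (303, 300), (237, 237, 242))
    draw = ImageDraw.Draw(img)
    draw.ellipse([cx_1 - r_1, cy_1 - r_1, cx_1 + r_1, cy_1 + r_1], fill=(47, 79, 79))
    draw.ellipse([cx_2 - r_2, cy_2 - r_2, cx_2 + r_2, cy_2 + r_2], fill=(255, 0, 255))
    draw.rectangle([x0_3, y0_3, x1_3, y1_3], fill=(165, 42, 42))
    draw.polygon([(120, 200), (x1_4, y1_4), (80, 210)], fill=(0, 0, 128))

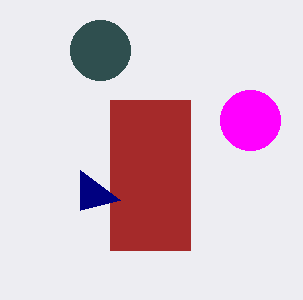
cx_1 = 100; cy_1 = 50; r_1 = 30; cx_2 = 250; cy_2 = 120; r_2 = 30; x0_3 = 110; y0_3 = 100; x1_3 = 190; y1_3 = 250; x1_4 = 80; y1_4 = 170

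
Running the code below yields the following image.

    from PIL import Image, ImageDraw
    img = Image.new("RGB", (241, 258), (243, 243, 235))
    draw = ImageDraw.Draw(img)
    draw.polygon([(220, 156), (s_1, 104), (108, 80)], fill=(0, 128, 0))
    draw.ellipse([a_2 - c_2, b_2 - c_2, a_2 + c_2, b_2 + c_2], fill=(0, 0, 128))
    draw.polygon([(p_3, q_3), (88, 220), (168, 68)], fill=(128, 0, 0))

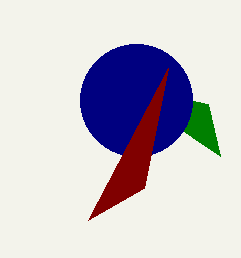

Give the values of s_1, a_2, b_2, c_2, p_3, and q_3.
s_1 = 208, a_2 = 136, b_2 = 100, c_2 = 56, p_3 = 144, q_3 = 188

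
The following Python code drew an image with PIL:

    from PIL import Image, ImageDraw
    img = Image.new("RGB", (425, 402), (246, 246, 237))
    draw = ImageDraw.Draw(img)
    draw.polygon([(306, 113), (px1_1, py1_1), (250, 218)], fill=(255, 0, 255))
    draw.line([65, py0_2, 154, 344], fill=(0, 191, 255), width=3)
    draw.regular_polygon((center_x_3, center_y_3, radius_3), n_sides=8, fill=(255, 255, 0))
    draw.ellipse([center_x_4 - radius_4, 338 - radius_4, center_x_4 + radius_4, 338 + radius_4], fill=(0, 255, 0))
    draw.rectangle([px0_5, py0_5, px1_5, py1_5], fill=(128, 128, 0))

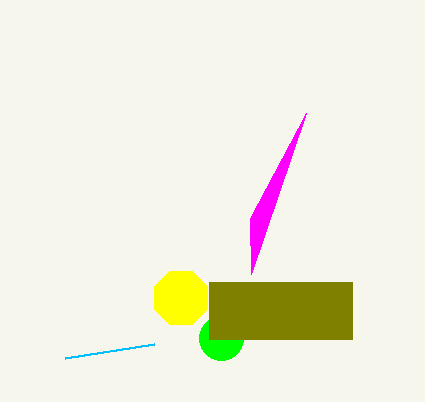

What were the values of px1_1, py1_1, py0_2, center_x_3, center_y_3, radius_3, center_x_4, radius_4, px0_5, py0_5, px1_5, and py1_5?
px1_1 = 251; py1_1 = 274; py0_2 = 358; center_x_3 = 181; center_y_3 = 298; radius_3 = 29; center_x_4 = 221; radius_4 = 22; px0_5 = 209; py0_5 = 282; px1_5 = 352; py1_5 = 339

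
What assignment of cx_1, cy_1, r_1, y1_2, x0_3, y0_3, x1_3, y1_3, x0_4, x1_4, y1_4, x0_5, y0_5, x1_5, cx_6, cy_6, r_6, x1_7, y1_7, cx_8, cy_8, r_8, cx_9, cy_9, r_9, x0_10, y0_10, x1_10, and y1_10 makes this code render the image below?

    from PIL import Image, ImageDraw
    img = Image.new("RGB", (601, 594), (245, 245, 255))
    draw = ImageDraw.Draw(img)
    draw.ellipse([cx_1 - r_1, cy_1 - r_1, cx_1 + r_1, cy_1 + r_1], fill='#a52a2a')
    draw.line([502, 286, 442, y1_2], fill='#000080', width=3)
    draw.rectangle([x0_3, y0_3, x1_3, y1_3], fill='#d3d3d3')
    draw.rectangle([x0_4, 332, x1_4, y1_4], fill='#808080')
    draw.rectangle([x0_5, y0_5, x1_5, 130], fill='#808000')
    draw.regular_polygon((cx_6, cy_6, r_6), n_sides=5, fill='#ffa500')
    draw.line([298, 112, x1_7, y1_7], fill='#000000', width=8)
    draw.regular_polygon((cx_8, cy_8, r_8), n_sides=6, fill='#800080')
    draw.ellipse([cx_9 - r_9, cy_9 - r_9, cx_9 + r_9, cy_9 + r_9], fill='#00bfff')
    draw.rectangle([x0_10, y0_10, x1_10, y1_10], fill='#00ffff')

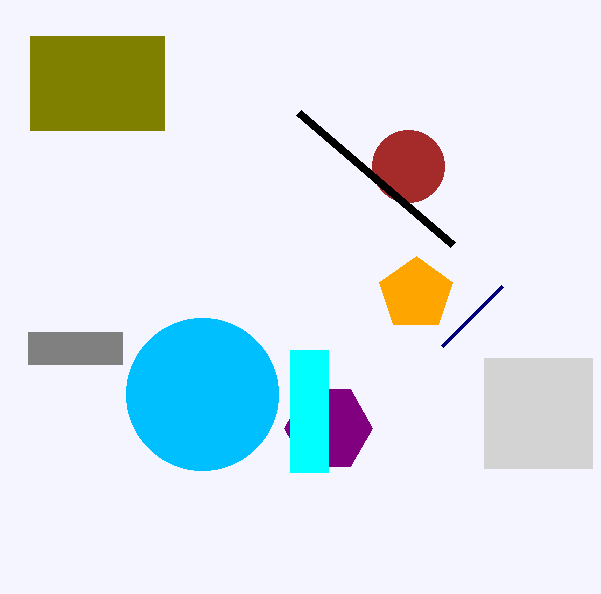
cx_1 = 408; cy_1 = 166; r_1 = 36; y1_2 = 346; x0_3 = 484; y0_3 = 358; x1_3 = 592; y1_3 = 468; x0_4 = 28; x1_4 = 122; y1_4 = 364; x0_5 = 30; y0_5 = 36; x1_5 = 164; cx_6 = 416; cy_6 = 294; r_6 = 38; x1_7 = 452; y1_7 = 244; cx_8 = 328; cy_8 = 428; r_8 = 44; cx_9 = 202; cy_9 = 394; r_9 = 76; x0_10 = 290; y0_10 = 350; x1_10 = 328; y1_10 = 472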